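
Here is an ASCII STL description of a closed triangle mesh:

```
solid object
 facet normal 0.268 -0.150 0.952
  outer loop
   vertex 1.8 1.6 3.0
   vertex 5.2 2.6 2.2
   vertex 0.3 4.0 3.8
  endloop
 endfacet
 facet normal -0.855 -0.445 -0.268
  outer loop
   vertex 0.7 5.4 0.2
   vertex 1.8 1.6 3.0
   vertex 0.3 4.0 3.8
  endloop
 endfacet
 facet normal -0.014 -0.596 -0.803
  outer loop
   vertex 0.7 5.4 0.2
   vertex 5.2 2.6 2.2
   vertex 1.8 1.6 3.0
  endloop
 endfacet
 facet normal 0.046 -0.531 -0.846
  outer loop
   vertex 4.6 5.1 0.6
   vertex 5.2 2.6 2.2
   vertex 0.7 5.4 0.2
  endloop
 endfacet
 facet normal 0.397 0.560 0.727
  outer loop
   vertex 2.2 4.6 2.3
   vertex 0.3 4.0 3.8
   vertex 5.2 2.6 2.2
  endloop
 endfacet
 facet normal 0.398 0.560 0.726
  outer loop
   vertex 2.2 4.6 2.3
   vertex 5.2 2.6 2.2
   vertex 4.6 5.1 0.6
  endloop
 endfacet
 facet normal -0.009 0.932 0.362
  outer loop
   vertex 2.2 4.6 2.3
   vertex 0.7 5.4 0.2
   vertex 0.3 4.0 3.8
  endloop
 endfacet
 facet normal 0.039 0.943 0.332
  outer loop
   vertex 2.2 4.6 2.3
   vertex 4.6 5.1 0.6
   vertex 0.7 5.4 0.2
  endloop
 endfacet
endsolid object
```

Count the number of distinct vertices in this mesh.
6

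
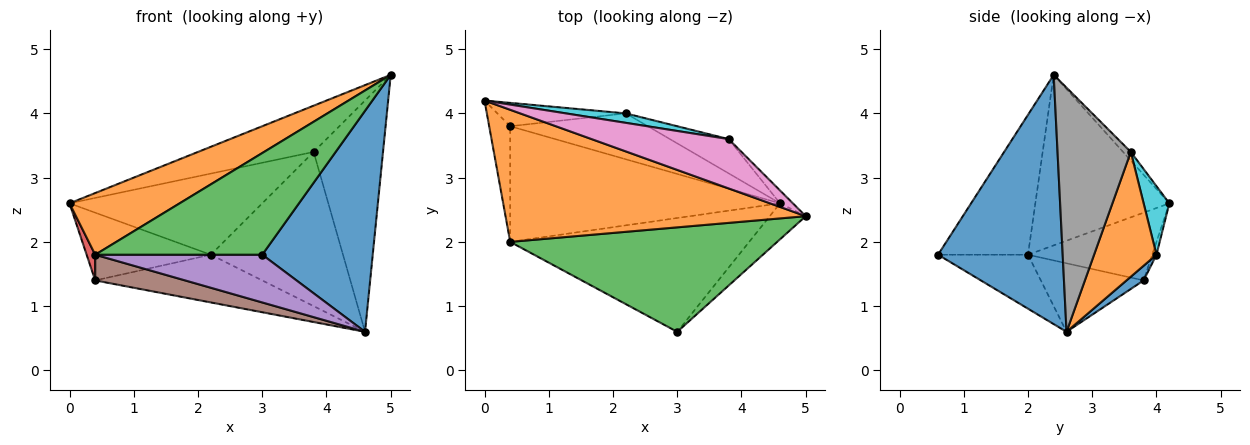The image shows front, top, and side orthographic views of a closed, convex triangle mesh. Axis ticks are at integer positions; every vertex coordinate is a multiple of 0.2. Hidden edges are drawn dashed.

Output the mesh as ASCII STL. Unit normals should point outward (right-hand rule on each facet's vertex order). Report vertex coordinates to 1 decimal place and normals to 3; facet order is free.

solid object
 facet normal 0.744 -0.660 -0.107
  outer loop
   vertex 4.6 2.6 0.6
   vertex 5.0 2.4 4.6
   vertex 3.0 0.6 1.8
  endloop
 endfacet
 facet normal -0.458 -0.376 0.806
  outer loop
   vertex 0.4 2.0 1.8
   vertex 5.0 2.4 4.6
   vertex 0.0 4.2 2.6
  endloop
 endfacet
 facet normal -0.352 -0.653 0.671
  outer loop
   vertex 0.4 2.0 1.8
   vertex 3.0 0.6 1.8
   vertex 5.0 2.4 4.6
  endloop
 endfacet
 facet normal -0.953 -0.066 -0.296
  outer loop
   vertex 0.4 2.0 1.8
   vertex 0.0 4.2 2.6
   vertex 0.4 3.8 1.4
  endloop
 endfacet
 facet normal -0.204 -0.379 -0.903
  outer loop
   vertex 0.4 2.0 1.8
   vertex 4.6 2.6 0.6
   vertex 3.0 0.6 1.8
  endloop
 endfacet
 facet normal -0.241 -0.211 -0.948
  outer loop
   vertex 0.4 2.0 1.8
   vertex 0.4 3.8 1.4
   vertex 4.6 2.6 0.6
  endloop
 endfacet
 facet normal -0.046 0.683 0.729
  outer loop
   vertex 3.8 3.6 3.4
   vertex 0.0 4.2 2.6
   vertex 5.0 2.4 4.6
  endloop
 endfacet
 facet normal 0.725 0.687 -0.038
  outer loop
   vertex 3.8 3.6 3.4
   vertex 5.0 2.4 4.6
   vertex 4.6 2.6 0.6
  endloop
 endfacet
 facet normal -0.033 0.945 -0.326
  outer loop
   vertex 2.2 4.0 1.8
   vertex 0.4 3.8 1.4
   vertex 0.0 4.2 2.6
  endloop
 endfacet
 facet normal 0.131 0.985 0.115
  outer loop
   vertex 2.2 4.0 1.8
   vertex 0.0 4.2 2.6
   vertex 3.8 3.6 3.4
  endloop
 endfacet
 facet normal 0.074 0.719 -0.691
  outer loop
   vertex 2.2 4.0 1.8
   vertex 4.6 2.6 0.6
   vertex 0.4 3.8 1.4
  endloop
 endfacet
 facet normal 0.419 0.887 -0.197
  outer loop
   vertex 2.2 4.0 1.8
   vertex 3.8 3.6 3.4
   vertex 4.6 2.6 0.6
  endloop
 endfacet
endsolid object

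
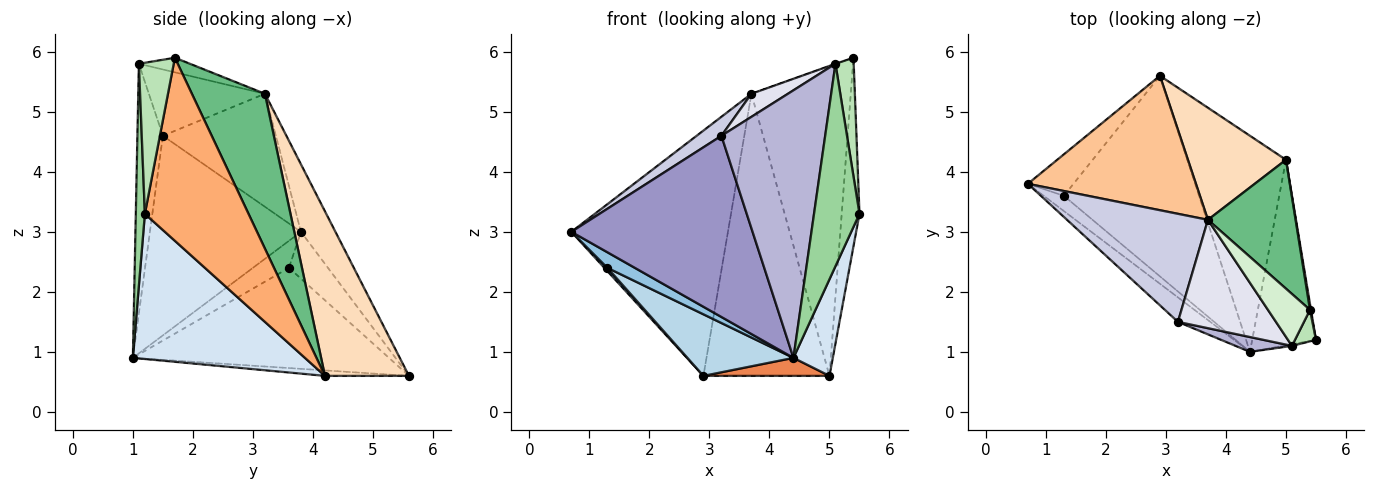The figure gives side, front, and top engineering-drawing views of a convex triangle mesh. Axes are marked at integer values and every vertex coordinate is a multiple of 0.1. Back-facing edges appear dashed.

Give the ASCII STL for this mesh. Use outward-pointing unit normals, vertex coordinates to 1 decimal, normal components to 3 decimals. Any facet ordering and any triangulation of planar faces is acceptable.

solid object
 facet normal -0.715 -0.055 -0.697
  outer loop
   vertex 1.3 3.6 2.4
   vertex 0.7 3.8 3.0
   vertex 2.9 5.6 0.6
  endloop
 endfacet
 facet normal -0.684 -0.521 -0.510
  outer loop
   vertex 1.3 3.6 2.4
   vertex 4.4 1.0 0.9
   vertex 0.7 3.8 3.0
  endloop
 endfacet
 facet normal -0.578 -0.239 -0.780
  outer loop
   vertex 1.3 3.6 2.4
   vertex 2.9 5.6 0.6
   vertex 4.4 1.0 0.9
  endloop
 endfacet
 facet normal 0.896 -0.205 -0.394
  outer loop
   vertex 5.0 4.2 0.6
   vertex 5.5 1.2 3.3
   vertex 4.4 1.0 0.9
  endloop
 endfacet
 facet normal -0.055 -0.083 -0.995
  outer loop
   vertex 5.0 4.2 0.6
   vertex 4.4 1.0 0.9
   vertex 2.9 5.6 0.6
  endloop
 endfacet
 facet normal 0.986 0.169 0.005
  outer loop
   vertex 5.0 4.2 0.6
   vertex 5.4 1.7 5.9
   vertex 5.5 1.2 3.3
  endloop
 endfacet
 facet normal -0.190 0.861 0.472
  outer loop
   vertex 3.7 3.2 5.3
   vertex 2.9 5.6 0.6
   vertex 0.7 3.8 3.0
  endloop
 endfacet
 facet normal 0.527 0.790 0.314
  outer loop
   vertex 3.7 3.2 5.3
   vertex 5.0 4.2 0.6
   vertex 2.9 5.6 0.6
  endloop
 endfacet
 facet normal 0.562 0.764 0.318
  outer loop
   vertex 3.7 3.2 5.3
   vertex 5.4 1.7 5.9
   vertex 5.0 4.2 0.6
  endloop
 endfacet
 facet normal 0.196 -0.981 -0.008
  outer loop
   vertex 5.1 1.1 5.8
   vertex 4.4 1.0 0.9
   vertex 5.5 1.2 3.3
  endloop
 endfacet
 facet normal 0.879 -0.460 0.122
  outer loop
   vertex 5.1 1.1 5.8
   vertex 5.5 1.2 3.3
   vertex 5.4 1.7 5.9
  endloop
 endfacet
 facet normal -0.328 0.006 0.945
  outer loop
   vertex 5.1 1.1 5.8
   vertex 5.4 1.7 5.9
   vertex 3.7 3.2 5.3
  endloop
 endfacet
 facet normal -0.637 -0.764 -0.103
  outer loop
   vertex 3.2 1.5 4.6
   vertex 0.7 3.8 3.0
   vertex 4.4 1.0 0.9
  endloop
 endfacet
 facet normal -0.238 -0.970 0.054
  outer loop
   vertex 3.2 1.5 4.6
   vertex 4.4 1.0 0.9
   vertex 5.1 1.1 5.8
  endloop
 endfacet
 facet normal -0.620 -0.136 0.773
  outer loop
   vertex 3.2 1.5 4.6
   vertex 3.7 3.2 5.3
   vertex 0.7 3.8 3.0
  endloop
 endfacet
 facet normal -0.552 -0.174 0.816
  outer loop
   vertex 3.2 1.5 4.6
   vertex 5.1 1.1 5.8
   vertex 3.7 3.2 5.3
  endloop
 endfacet
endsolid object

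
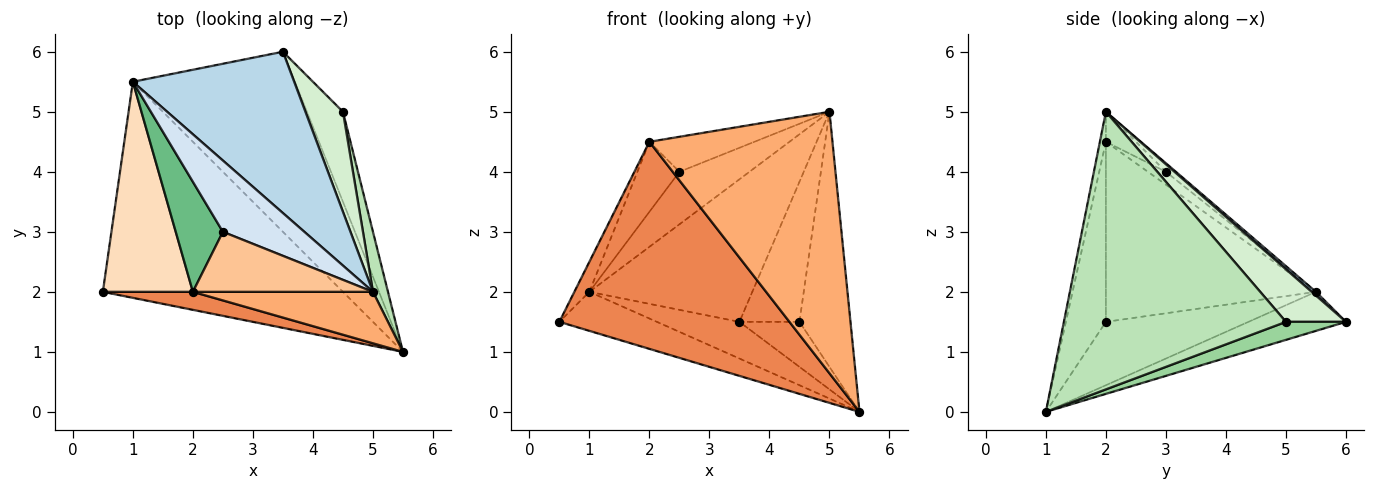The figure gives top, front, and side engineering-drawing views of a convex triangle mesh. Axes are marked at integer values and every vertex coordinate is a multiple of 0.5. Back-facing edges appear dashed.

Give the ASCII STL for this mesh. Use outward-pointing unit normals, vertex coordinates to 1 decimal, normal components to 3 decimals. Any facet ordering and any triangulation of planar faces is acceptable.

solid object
 facet normal -0.251 0.172 -0.952
  outer loop
   vertex 1.0 5.5 2.0
   vertex 5.5 1.0 0.0
   vertex 0.5 2.0 1.5
  endloop
 endfacet
 facet normal -0.230 0.194 -0.954
  outer loop
   vertex 1.0 5.5 2.0
   vertex 3.5 6.0 1.5
   vertex 5.5 1.0 0.0
  endloop
 endfacet
 facet normal 0.017 0.662 0.749
  outer loop
   vertex 1.0 5.5 2.0
   vertex 5.0 2.0 5.0
   vertex 3.5 6.0 1.5
  endloop
 endfacet
 facet normal -0.084 0.591 0.802
  outer loop
   vertex 1.0 5.5 2.0
   vertex 2.5 3.0 4.0
   vertex 5.0 2.0 5.0
  endloop
 endfacet
 facet normal -0.171 -0.982 0.085
  outer loop
   vertex 2.0 2.0 4.5
   vertex 0.5 2.0 1.5
   vertex 5.5 1.0 0.0
  endloop
 endfacet
 facet normal -0.032 -0.981 0.193
  outer loop
   vertex 2.0 2.0 4.5
   vertex 5.5 1.0 0.0
   vertex 5.0 2.0 5.0
  endloop
 endfacet
 facet normal -0.142 0.499 0.855
  outer loop
   vertex 2.0 2.0 4.5
   vertex 5.0 2.0 5.0
   vertex 2.5 3.0 4.0
  endloop
 endfacet
 facet normal -0.893 0.064 0.446
  outer loop
   vertex 2.0 2.0 4.5
   vertex 1.0 5.5 2.0
   vertex 0.5 2.0 1.5
  endloop
 endfacet
 facet normal -0.224 0.523 0.822
  outer loop
   vertex 2.0 2.0 4.5
   vertex 2.5 3.0 4.0
   vertex 1.0 5.5 2.0
  endloop
 endfacet
 facet normal 0.408 0.408 -0.816
  outer loop
   vertex 4.5 5.0 1.5
   vertex 5.5 1.0 0.0
   vertex 3.5 6.0 1.5
  endloop
 endfacet
 facet normal 0.973 0.224 0.053
  outer loop
   vertex 4.5 5.0 1.5
   vertex 5.0 2.0 5.0
   vertex 5.5 1.0 0.0
  endloop
 endfacet
 facet normal 0.631 0.631 0.451
  outer loop
   vertex 4.5 5.0 1.5
   vertex 3.5 6.0 1.5
   vertex 5.0 2.0 5.0
  endloop
 endfacet
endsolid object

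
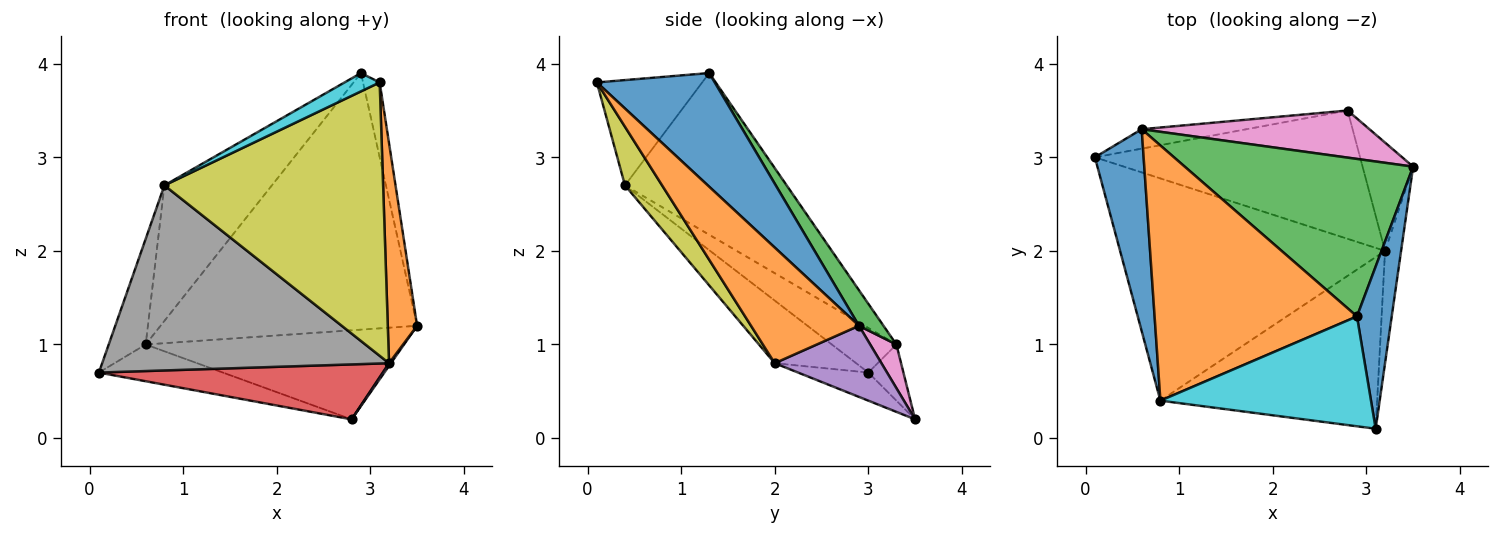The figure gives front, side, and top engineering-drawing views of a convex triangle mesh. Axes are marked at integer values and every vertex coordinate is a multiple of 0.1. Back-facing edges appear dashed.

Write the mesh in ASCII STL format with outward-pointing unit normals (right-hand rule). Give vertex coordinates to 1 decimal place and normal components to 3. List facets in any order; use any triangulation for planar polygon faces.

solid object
 facet normal 0.948 0.134 0.290
  outer loop
   vertex 2.9 1.3 3.9
   vertex 3.1 0.1 3.8
   vertex 3.5 2.9 1.2
  endloop
 endfacet
 facet normal 0.956 -0.260 -0.133
  outer loop
   vertex 3.2 2.0 0.8
   vertex 3.5 2.9 1.2
   vertex 3.1 0.1 3.8
  endloop
 endfacet
 facet normal 0.081 0.849 0.521
  outer loop
   vertex 0.6 3.3 1.0
   vertex 2.9 1.3 3.9
   vertex 3.5 2.9 1.2
  endloop
 endfacet
 facet normal -0.097 -0.392 -0.915
  outer loop
   vertex 2.8 3.5 0.2
   vertex 3.2 2.0 0.8
   vertex 0.1 3.0 0.7
  endloop
 endfacet
 facet normal 0.815 -0.014 -0.579
  outer loop
   vertex 2.8 3.5 0.2
   vertex 3.5 2.9 1.2
   vertex 3.2 2.0 0.8
  endloop
 endfacet
 facet normal -0.243 0.858 -0.453
  outer loop
   vertex 2.8 3.5 0.2
   vertex 0.1 3.0 0.7
   vertex 0.6 3.3 1.0
  endloop
 endfacet
 facet normal 0.089 0.880 0.466
  outer loop
   vertex 2.8 3.5 0.2
   vertex 0.6 3.3 1.0
   vertex 3.5 2.9 1.2
  endloop
 endfacet
 facet normal -0.179 -0.630 -0.756
  outer loop
   vertex 0.8 0.4 2.7
   vertex 0.1 3.0 0.7
   vertex 3.2 2.0 0.8
  endloop
 endfacet
 facet normal 0.142 -0.838 -0.526
  outer loop
   vertex 0.8 0.4 2.7
   vertex 3.2 2.0 0.8
   vertex 3.1 0.1 3.8
  endloop
 endfacet
 facet normal -0.442 -0.147 0.885
  outer loop
   vertex 0.8 0.4 2.7
   vertex 3.1 0.1 3.8
   vertex 2.9 1.3 3.9
  endloop
 endfacet
 facet normal -0.629 0.360 0.689
  outer loop
   vertex 0.8 0.4 2.7
   vertex 0.6 3.3 1.0
   vertex 0.1 3.0 0.7
  endloop
 endfacet
 facet normal -0.577 0.383 0.722
  outer loop
   vertex 0.8 0.4 2.7
   vertex 2.9 1.3 3.9
   vertex 0.6 3.3 1.0
  endloop
 endfacet
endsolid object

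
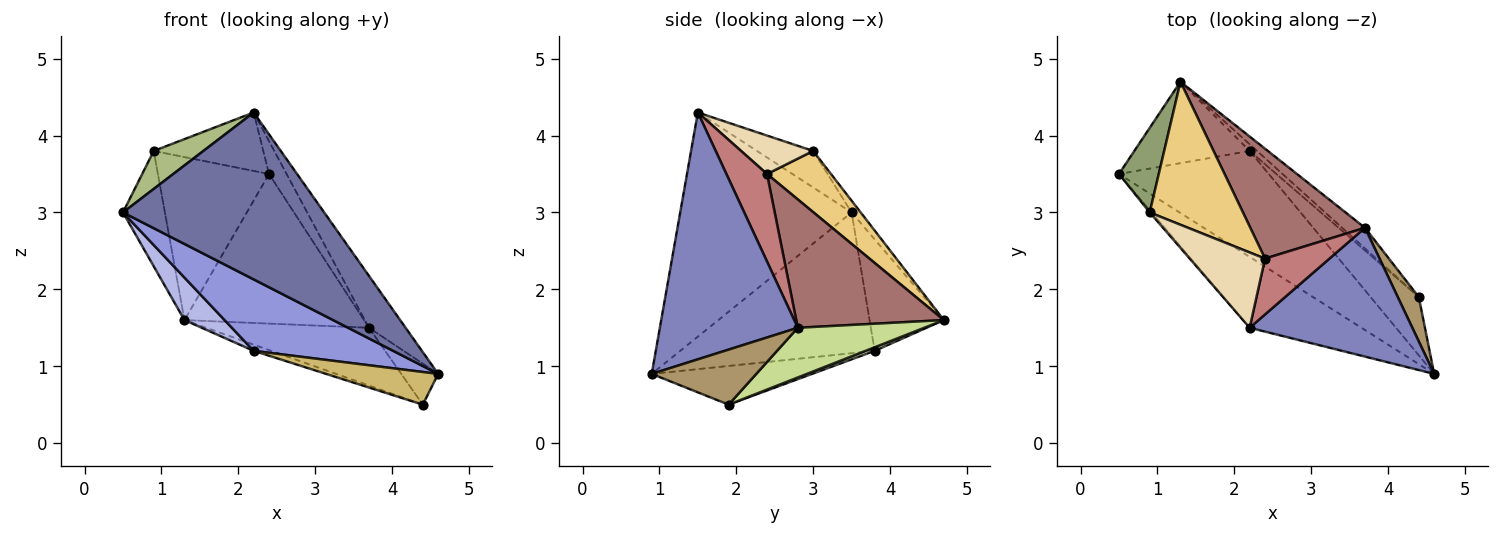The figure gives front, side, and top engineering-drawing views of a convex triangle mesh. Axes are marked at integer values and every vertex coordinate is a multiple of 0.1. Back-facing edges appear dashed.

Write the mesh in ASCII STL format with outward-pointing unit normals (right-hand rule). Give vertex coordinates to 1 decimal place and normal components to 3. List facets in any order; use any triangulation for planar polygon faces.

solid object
 facet normal -0.617 -0.724 -0.308
  outer loop
   vertex 2.2 1.5 4.3
   vertex 0.5 3.5 3.0
   vertex 4.6 0.9 0.9
  endloop
 endfacet
 facet normal 0.815 0.216 0.537
  outer loop
   vertex 3.7 2.8 1.5
   vertex 2.2 1.5 4.3
   vertex 4.6 0.9 0.9
  endloop
 endfacet
 facet normal -0.615 -0.441 -0.654
  outer loop
   vertex 2.2 3.8 1.2
   vertex 4.6 0.9 0.9
   vertex 0.5 3.5 3.0
  endloop
 endfacet
 facet normal -0.651 -0.352 -0.673
  outer loop
   vertex 2.2 3.8 1.2
   vertex 0.5 3.5 3.0
   vertex 1.3 4.7 1.6
  endloop
 endfacet
 facet normal -0.172 0.794 0.583
  outer loop
   vertex 0.9 3.0 3.8
   vertex 1.3 4.7 1.6
   vertex 0.5 3.5 3.0
  endloop
 endfacet
 facet normal -0.749 -0.662 -0.039
  outer loop
   vertex 0.9 3.0 3.8
   vertex 0.5 3.5 3.0
   vertex 2.2 1.5 4.3
  endloop
 endfacet
 facet normal 0.591 0.760 -0.271
  outer loop
   vertex 4.4 1.9 0.5
   vertex 1.3 4.7 1.6
   vertex 3.7 2.8 1.5
  endloop
 endfacet
 facet normal 0.333 0.641 -0.692
  outer loop
   vertex 4.4 1.9 0.5
   vertex 2.2 3.8 1.2
   vertex 1.3 4.7 1.6
  endloop
 endfacet
 facet normal 0.887 0.313 0.339
  outer loop
   vertex 4.4 1.9 0.5
   vertex 3.7 2.8 1.5
   vertex 4.6 0.9 0.9
  endloop
 endfacet
 facet normal -0.573 -0.401 -0.715
  outer loop
   vertex 4.4 1.9 0.5
   vertex 4.6 0.9 0.9
   vertex 2.2 3.8 1.2
  endloop
 endfacet
 facet normal 0.397 0.690 0.605
  outer loop
   vertex 2.4 2.4 3.5
   vertex 1.3 4.7 1.6
   vertex 0.9 3.0 3.8
  endloop
 endfacet
 facet normal 0.374 0.568 0.733
  outer loop
   vertex 2.4 2.4 3.5
   vertex 0.9 3.0 3.8
   vertex 2.2 1.5 4.3
  endloop
 endfacet
 facet normal 0.552 0.672 0.493
  outer loop
   vertex 2.4 2.4 3.5
   vertex 3.7 2.8 1.5
   vertex 1.3 4.7 1.6
  endloop
 endfacet
 facet normal 0.760 0.329 0.560
  outer loop
   vertex 2.4 2.4 3.5
   vertex 2.2 1.5 4.3
   vertex 3.7 2.8 1.5
  endloop
 endfacet
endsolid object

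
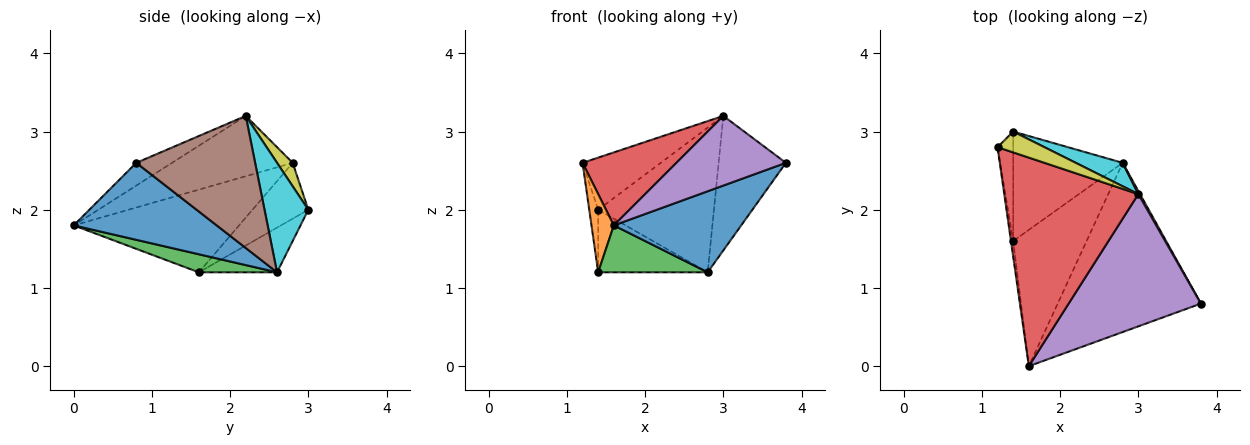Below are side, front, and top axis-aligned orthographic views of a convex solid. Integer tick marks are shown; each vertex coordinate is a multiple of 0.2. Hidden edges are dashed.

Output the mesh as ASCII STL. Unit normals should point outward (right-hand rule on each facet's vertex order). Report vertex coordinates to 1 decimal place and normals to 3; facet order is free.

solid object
 facet normal 0.436 -0.389 -0.811
  outer loop
   vertex 2.8 2.6 1.2
   vertex 3.8 0.8 2.6
   vertex 1.6 0.0 1.8
  endloop
 endfacet
 facet normal -0.991 -0.134 -0.027
  outer loop
   vertex 1.4 1.6 1.2
   vertex 1.6 0.0 1.8
   vertex 1.2 2.8 2.6
  endloop
 endfacet
 facet normal 0.226 -0.317 -0.921
  outer loop
   vertex 1.4 1.6 1.2
   vertex 2.8 2.6 1.2
   vertex 1.6 0.0 1.8
  endloop
 endfacet
 facet normal -0.391 -0.304 0.869
  outer loop
   vertex 3.0 2.2 3.2
   vertex 1.2 2.8 2.6
   vertex 1.6 0.0 1.8
  endloop
 endfacet
 facet normal -0.150 -0.461 0.875
  outer loop
   vertex 3.0 2.2 3.2
   vertex 1.6 0.0 1.8
   vertex 3.8 0.8 2.6
  endloop
 endfacet
 facet normal 0.870 0.492 0.011
  outer loop
   vertex 3.0 2.2 3.2
   vertex 3.8 0.8 2.6
   vertex 2.8 2.6 1.2
  endloop
 endfacet
 facet normal -0.952 0.152 -0.266
  outer loop
   vertex 1.4 3.0 2.0
   vertex 1.4 1.6 1.2
   vertex 1.2 2.8 2.6
  endloop
 endfacet
 facet normal -0.334 0.468 -0.818
  outer loop
   vertex 1.4 3.0 2.0
   vertex 2.8 2.6 1.2
   vertex 1.4 1.6 1.2
  endloop
 endfacet
 facet normal 0.183 0.913 0.365
  outer loop
   vertex 1.4 3.0 2.0
   vertex 1.2 2.8 2.6
   vertex 3.0 2.2 3.2
  endloop
 endfacet
 facet normal 0.350 0.925 0.150
  outer loop
   vertex 1.4 3.0 2.0
   vertex 3.0 2.2 3.2
   vertex 2.8 2.6 1.2
  endloop
 endfacet
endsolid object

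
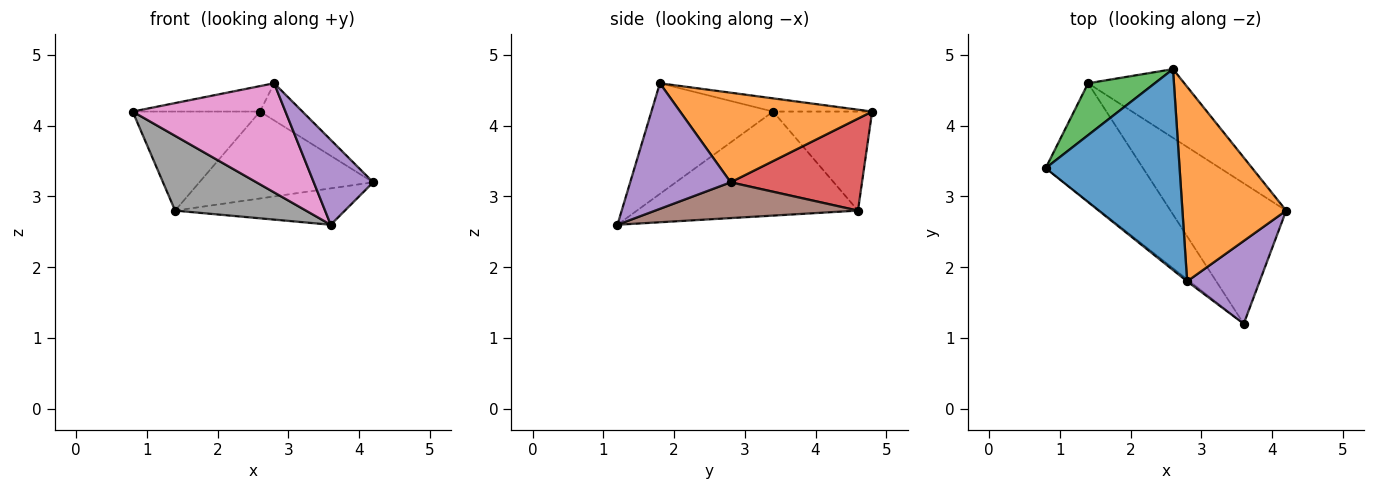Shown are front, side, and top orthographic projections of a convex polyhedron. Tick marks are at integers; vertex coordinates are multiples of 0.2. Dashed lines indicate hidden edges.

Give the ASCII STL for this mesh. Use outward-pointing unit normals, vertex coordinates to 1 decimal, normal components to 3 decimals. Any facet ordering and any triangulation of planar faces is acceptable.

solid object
 facet normal -0.097 0.125 0.987
  outer loop
   vertex 2.8 1.8 4.6
   vertex 2.6 4.8 4.2
   vertex 0.8 3.4 4.2
  endloop
 endfacet
 facet normal 0.647 0.143 0.749
  outer loop
   vertex 2.8 1.8 4.6
   vertex 4.2 2.8 3.2
   vertex 2.6 4.8 4.2
  endloop
 endfacet
 facet normal -0.567 0.729 0.382
  outer loop
   vertex 1.4 4.6 2.8
   vertex 0.8 3.4 4.2
   vertex 2.6 4.8 4.2
  endloop
 endfacet
 facet normal 0.510 0.675 -0.534
  outer loop
   vertex 1.4 4.6 2.8
   vertex 2.6 4.8 4.2
   vertex 4.2 2.8 3.2
  endloop
 endfacet
 facet normal 0.771 -0.456 0.445
  outer loop
   vertex 3.6 1.2 2.6
   vertex 4.2 2.8 3.2
   vertex 2.8 1.8 4.6
  endloop
 endfacet
 facet normal 0.287 0.240 -0.927
  outer loop
   vertex 3.6 1.2 2.6
   vertex 1.4 4.6 2.8
   vertex 4.2 2.8 3.2
  endloop
 endfacet
 facet normal -0.623 -0.782 -0.014
  outer loop
   vertex 3.6 1.2 2.6
   vertex 2.8 1.8 4.6
   vertex 0.8 3.4 4.2
  endloop
 endfacet
 facet normal -0.670 -0.397 -0.627
  outer loop
   vertex 3.6 1.2 2.6
   vertex 0.8 3.4 4.2
   vertex 1.4 4.6 2.8
  endloop
 endfacet
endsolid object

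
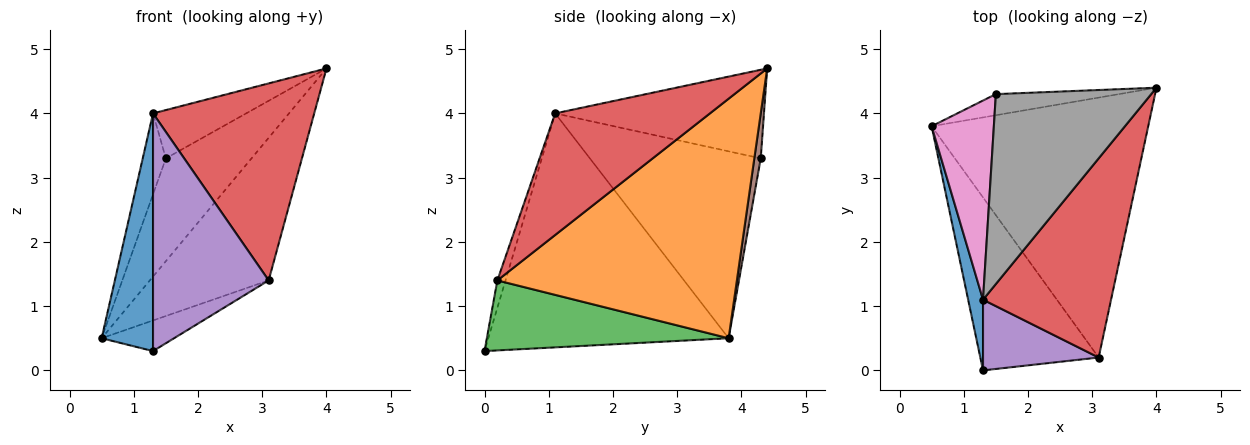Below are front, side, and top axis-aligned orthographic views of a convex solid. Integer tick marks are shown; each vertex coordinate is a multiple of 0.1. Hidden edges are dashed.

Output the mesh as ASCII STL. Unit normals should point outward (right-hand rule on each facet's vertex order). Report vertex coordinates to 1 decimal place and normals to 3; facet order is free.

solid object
 facet normal -0.976 -0.209 0.062
  outer loop
   vertex 1.3 1.1 4.0
   vertex 0.5 3.8 0.5
   vertex 1.3 0.0 0.3
  endloop
 endfacet
 facet normal 0.696 0.345 -0.629
  outer loop
   vertex 3.1 0.2 1.4
   vertex 0.5 3.8 0.5
   vertex 4.0 4.4 4.7
  endloop
 endfacet
 facet normal 0.503 0.151 -0.851
  outer loop
   vertex 3.1 0.2 1.4
   vertex 1.3 0.0 0.3
   vertex 0.5 3.8 0.5
  endloop
 endfacet
 facet normal 0.560 -0.583 0.589
  outer loop
   vertex 3.1 0.2 1.4
   vertex 4.0 4.4 4.7
   vertex 1.3 1.1 4.0
  endloop
 endfacet
 facet normal -0.067 -0.956 0.284
  outer loop
   vertex 3.1 0.2 1.4
   vertex 1.3 1.1 4.0
   vertex 1.3 0.0 0.3
  endloop
 endfacet
 facet normal 0.073 0.977 -0.201
  outer loop
   vertex 1.5 4.3 3.3
   vertex 4.0 4.4 4.7
   vertex 0.5 3.8 0.5
  endloop
 endfacet
 facet normal -0.941 0.127 0.313
  outer loop
   vertex 1.5 4.3 3.3
   vertex 0.5 3.8 0.5
   vertex 1.3 1.1 4.0
  endloop
 endfacet
 facet normal -0.484 0.216 0.848
  outer loop
   vertex 1.5 4.3 3.3
   vertex 1.3 1.1 4.0
   vertex 4.0 4.4 4.7
  endloop
 endfacet
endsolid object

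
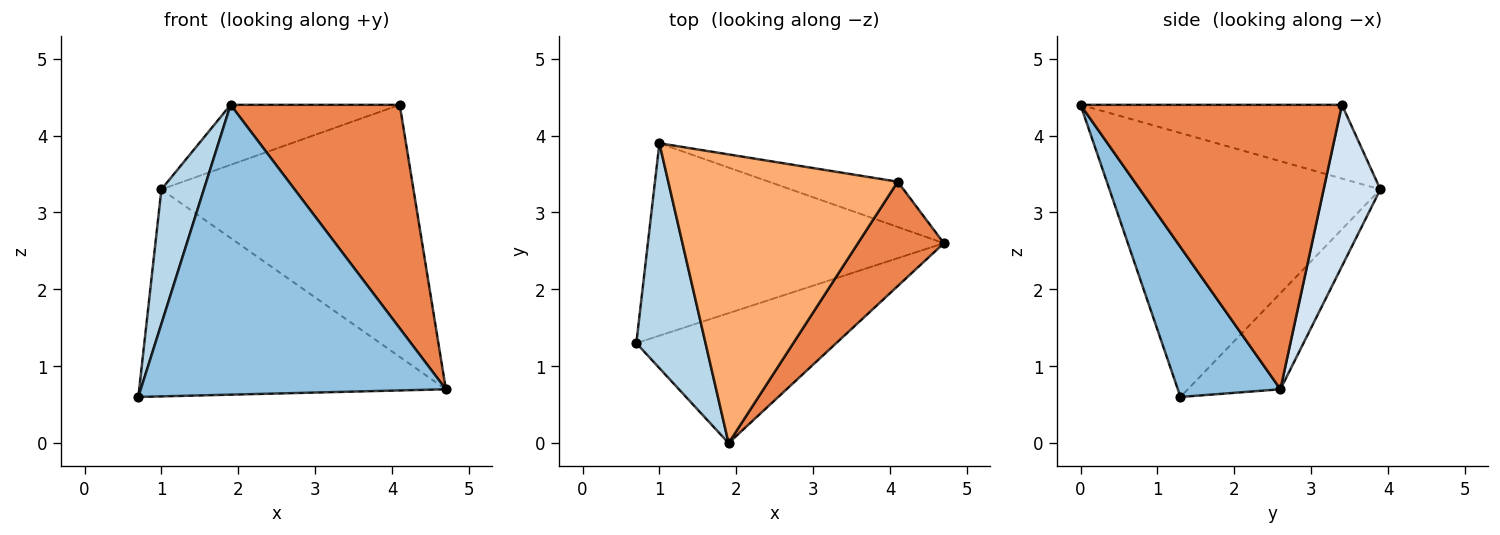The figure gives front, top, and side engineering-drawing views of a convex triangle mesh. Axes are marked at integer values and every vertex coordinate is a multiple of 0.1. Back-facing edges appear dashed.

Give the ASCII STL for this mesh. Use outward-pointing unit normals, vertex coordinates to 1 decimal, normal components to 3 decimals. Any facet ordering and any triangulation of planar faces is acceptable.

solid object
 facet normal -0.216 0.715 -0.665
  outer loop
   vertex 1.0 3.9 3.3
   vertex 4.7 2.6 0.7
   vertex 0.7 1.3 0.6
  endloop
 endfacet
 facet normal 0.293 -0.872 -0.391
  outer loop
   vertex 1.9 0.0 4.4
   vertex 0.7 1.3 0.6
   vertex 4.7 2.6 0.7
  endloop
 endfacet
 facet normal -0.956 -0.150 0.251
  outer loop
   vertex 1.9 0.0 4.4
   vertex 1.0 3.9 3.3
   vertex 0.7 1.3 0.6
  endloop
 endfacet
 facet normal 0.216 0.961 -0.173
  outer loop
   vertex 4.1 3.4 4.4
   vertex 4.7 2.6 0.7
   vertex 1.0 3.9 3.3
  endloop
 endfacet
 facet normal 0.814 -0.527 0.246
  outer loop
   vertex 4.1 3.4 4.4
   vertex 1.9 0.0 4.4
   vertex 4.7 2.6 0.7
  endloop
 endfacet
 facet normal -0.300 0.194 0.934
  outer loop
   vertex 4.1 3.4 4.4
   vertex 1.0 3.9 3.3
   vertex 1.9 0.0 4.4
  endloop
 endfacet
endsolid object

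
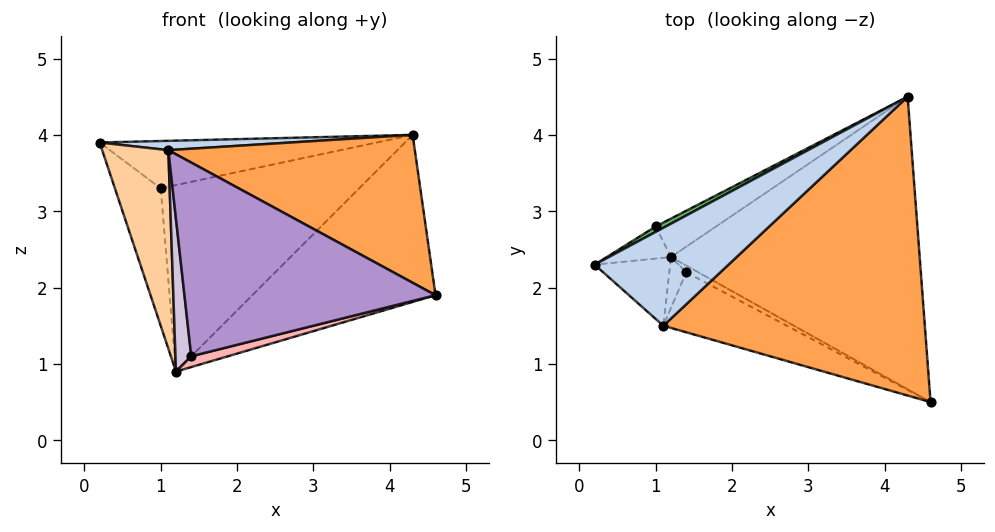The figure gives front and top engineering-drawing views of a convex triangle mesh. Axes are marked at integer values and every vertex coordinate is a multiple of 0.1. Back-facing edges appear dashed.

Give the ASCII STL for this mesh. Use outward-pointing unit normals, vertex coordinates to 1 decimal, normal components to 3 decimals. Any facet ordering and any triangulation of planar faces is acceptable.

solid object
 facet normal 0.470 0.438 -0.767
  outer loop
   vertex 1.2 2.4 0.9
   vertex 4.3 4.5 4.0
   vertex 4.6 0.5 1.9
  endloop
 endfacet
 facet normal 0.026 -0.095 0.995
  outer loop
   vertex 1.1 1.5 3.8
   vertex 4.3 4.5 4.0
   vertex 0.2 2.3 3.9
  endloop
 endfacet
 facet normal 0.339 -0.417 0.843
  outer loop
   vertex 1.1 1.5 3.8
   vertex 4.6 0.5 1.9
   vertex 4.3 4.5 4.0
  endloop
 endfacet
 facet normal -0.659 -0.711 -0.243
  outer loop
   vertex 1.1 1.5 3.8
   vertex 0.2 2.3 3.9
   vertex 1.2 2.4 0.9
  endloop
 endfacet
 facet normal -0.472 0.876 0.100
  outer loop
   vertex 1.0 2.8 3.3
   vertex 0.2 2.3 3.9
   vertex 4.3 4.5 4.0
  endloop
 endfacet
 facet normal -0.615 0.768 -0.179
  outer loop
   vertex 1.0 2.8 3.3
   vertex 1.2 2.4 0.9
   vertex 0.2 2.3 3.9
  endloop
 endfacet
 facet normal -0.419 0.889 -0.183
  outer loop
   vertex 1.0 2.8 3.3
   vertex 4.3 4.5 4.0
   vertex 1.2 2.4 0.9
  endloop
 endfacet
 facet normal -0.303 -0.808 -0.505
  outer loop
   vertex 1.4 2.2 1.1
   vertex 1.2 2.4 0.9
   vertex 4.6 0.5 1.9
  endloop
 endfacet
 facet normal -0.398 -0.876 -0.271
  outer loop
   vertex 1.4 2.2 1.1
   vertex 4.6 0.5 1.9
   vertex 1.1 1.5 3.8
  endloop
 endfacet
 facet normal -0.535 -0.802 -0.267
  outer loop
   vertex 1.4 2.2 1.1
   vertex 1.1 1.5 3.8
   vertex 1.2 2.4 0.9
  endloop
 endfacet
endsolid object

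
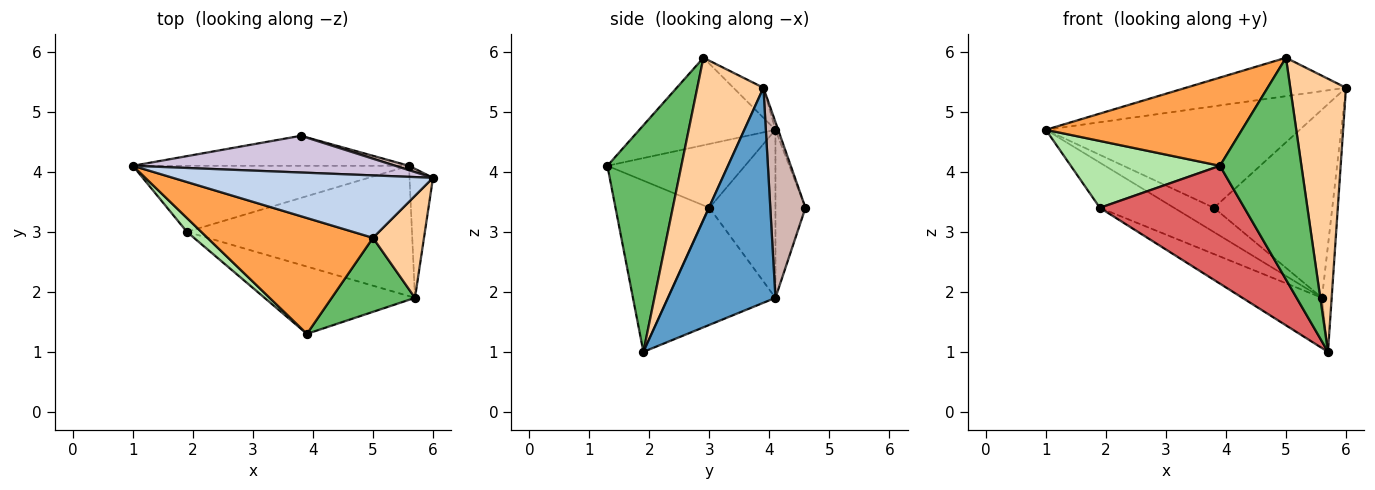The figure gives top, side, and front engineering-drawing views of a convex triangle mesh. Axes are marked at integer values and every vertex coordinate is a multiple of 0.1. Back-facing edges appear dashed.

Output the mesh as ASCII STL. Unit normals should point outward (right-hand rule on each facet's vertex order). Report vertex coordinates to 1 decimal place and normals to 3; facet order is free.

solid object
 facet normal 0.990 0.089 -0.108
  outer loop
   vertex 5.6 4.1 1.9
   vertex 6.0 3.9 5.4
   vertex 5.7 1.9 1.0
  endloop
 endfacet
 facet normal -0.098 0.522 0.848
  outer loop
   vertex 5.0 2.9 5.9
   vertex 6.0 3.9 5.4
   vertex 1.0 4.1 4.7
  endloop
 endfacet
 facet normal -0.388 -0.559 0.733
  outer loop
   vertex 5.0 2.9 5.9
   vertex 1.0 4.1 4.7
   vertex 3.9 1.3 4.1
  endloop
 endfacet
 facet normal 0.743 -0.626 0.234
  outer loop
   vertex 5.0 2.9 5.9
   vertex 5.7 1.9 1.0
   vertex 6.0 3.9 5.4
  endloop
 endfacet
 facet normal 0.653 -0.719 0.240
  outer loop
   vertex 5.0 2.9 5.9
   vertex 3.9 1.3 4.1
   vertex 5.7 1.9 1.0
  endloop
 endfacet
 facet normal -0.670 -0.727 0.151
  outer loop
   vertex 1.9 3.0 3.4
   vertex 3.9 1.3 4.1
   vertex 1.0 4.1 4.7
  endloop
 endfacet
 facet normal -0.492 -0.756 -0.432
  outer loop
   vertex 1.9 3.0 3.4
   vertex 5.7 1.9 1.0
   vertex 3.9 1.3 4.1
  endloop
 endfacet
 facet normal -0.449 0.504 -0.738
  outer loop
   vertex 1.9 3.0 3.4
   vertex 1.0 4.1 4.7
   vertex 5.6 4.1 1.9
  endloop
 endfacet
 facet normal -0.437 0.324 -0.839
  outer loop
   vertex 1.9 3.0 3.4
   vertex 5.6 4.1 1.9
   vertex 5.7 1.9 1.0
  endloop
 endfacet
 facet normal -0.010 0.940 0.340
  outer loop
   vertex 3.8 4.6 3.4
   vertex 1.0 4.1 4.7
   vertex 6.0 3.9 5.4
  endloop
 endfacet
 facet normal -0.428 0.568 -0.703
  outer loop
   vertex 3.8 4.6 3.4
   vertex 5.6 4.1 1.9
   vertex 1.0 4.1 4.7
  endloop
 endfacet
 facet normal 0.285 0.958 0.022
  outer loop
   vertex 3.8 4.6 3.4
   vertex 6.0 3.9 5.4
   vertex 5.6 4.1 1.9
  endloop
 endfacet
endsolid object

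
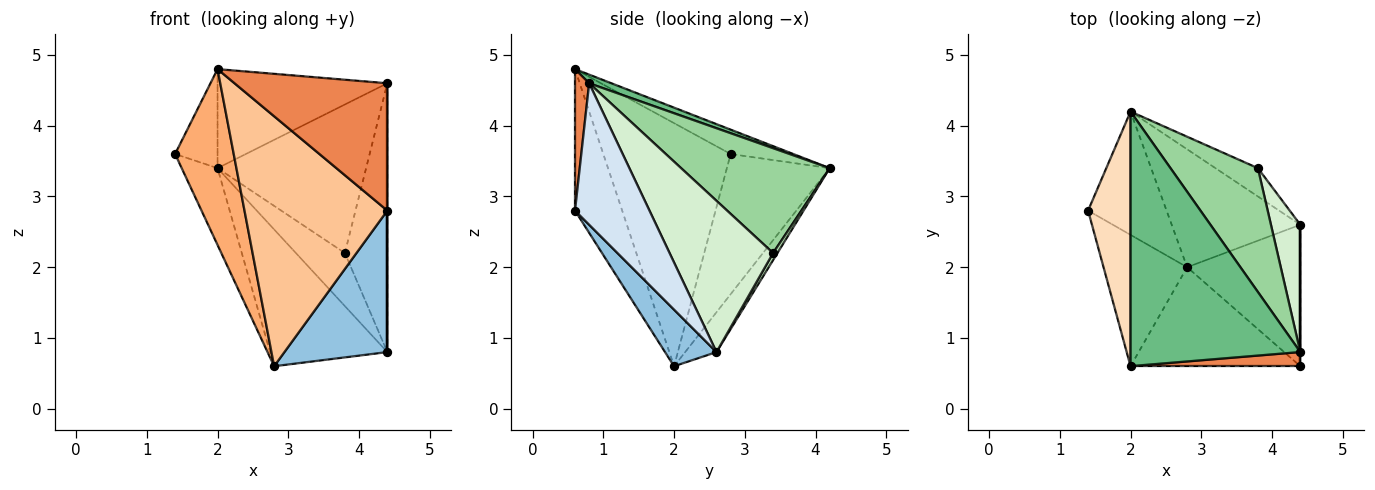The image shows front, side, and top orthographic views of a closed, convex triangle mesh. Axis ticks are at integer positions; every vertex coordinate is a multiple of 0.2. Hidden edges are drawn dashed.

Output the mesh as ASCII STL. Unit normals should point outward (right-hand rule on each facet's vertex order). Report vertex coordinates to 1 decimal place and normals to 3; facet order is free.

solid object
 facet normal -0.835 0.291 -0.467
  outer loop
   vertex 2.8 2.0 0.6
   vertex 1.4 2.8 3.6
   vertex 2.0 4.2 3.4
  endloop
 endfacet
 facet normal 0.333 -0.667 -0.667
  outer loop
   vertex 4.4 2.6 0.8
   vertex 4.4 0.6 2.8
   vertex 2.8 2.0 0.6
  endloop
 endfacet
 facet normal -0.198 0.742 -0.640
  outer loop
   vertex 4.4 2.6 0.8
   vertex 2.8 2.0 0.6
   vertex 2.0 4.2 3.4
  endloop
 endfacet
 facet normal 1.000 0.000 0.000
  outer loop
   vertex 4.4 2.6 0.8
   vertex 4.4 0.8 4.6
   vertex 4.4 0.6 2.8
  endloop
 endfacet
 facet normal 0.092 -0.990 0.110
  outer loop
   vertex 2.0 0.6 4.8
   vertex 4.4 0.6 2.8
   vertex 4.4 0.8 4.6
  endloop
 endfacet
 facet normal -0.867 -0.399 -0.298
  outer loop
   vertex 2.0 0.6 4.8
   vertex 1.4 2.8 3.6
   vertex 2.8 2.0 0.6
  endloop
 endfacet
 facet normal -0.293 -0.889 -0.352
  outer loop
   vertex 2.0 0.6 4.8
   vertex 2.8 2.0 0.6
   vertex 4.4 0.6 2.8
  endloop
 endfacet
 facet normal -0.472 0.320 0.822
  outer loop
   vertex 2.0 0.6 4.8
   vertex 2.0 4.2 3.4
   vertex 1.4 2.8 3.6
  endloop
 endfacet
 facet normal 0.047 0.362 0.931
  outer loop
   vertex 2.0 0.6 4.8
   vertex 4.4 0.8 4.6
   vertex 2.0 4.2 3.4
  endloop
 endfacet
 facet normal 0.609 0.609 0.508
  outer loop
   vertex 3.8 3.4 2.2
   vertex 2.0 4.2 3.4
   vertex 4.4 0.8 4.6
  endloop
 endfacet
 facet normal 0.078 0.880 -0.469
  outer loop
   vertex 3.8 3.4 2.2
   vertex 4.4 2.6 0.8
   vertex 2.0 4.2 3.4
  endloop
 endfacet
 facet normal 0.911 0.373 0.177
  outer loop
   vertex 3.8 3.4 2.2
   vertex 4.4 0.8 4.6
   vertex 4.4 2.6 0.8
  endloop
 endfacet
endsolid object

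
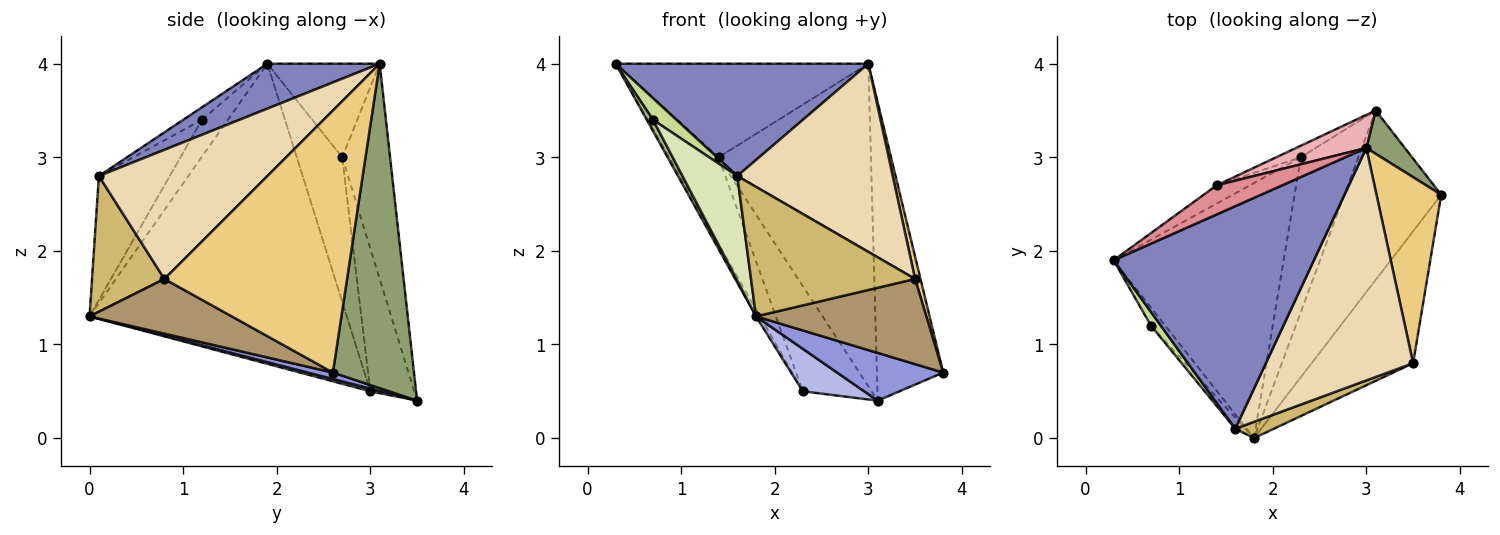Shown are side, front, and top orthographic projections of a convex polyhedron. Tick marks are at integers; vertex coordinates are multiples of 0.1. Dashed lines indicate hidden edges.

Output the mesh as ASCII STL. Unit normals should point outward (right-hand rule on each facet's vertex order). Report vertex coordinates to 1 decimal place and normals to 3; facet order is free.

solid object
 facet normal -0.870 0.014 -0.493
  outer loop
   vertex 2.3 3.0 0.5
   vertex 1.8 0.0 1.3
   vertex 0.3 1.9 4.0
  endloop
 endfacet
 facet normal 0.196 -0.442 0.875
  outer loop
   vertex 1.6 0.1 2.8
   vertex 3.0 3.1 4.0
   vertex 0.3 1.9 4.0
  endloop
 endfacet
 facet normal 0.064 -0.271 -0.961
  outer loop
   vertex 3.1 3.5 0.4
   vertex 3.8 2.6 0.7
   vertex 1.8 0.0 1.3
  endloop
 endfacet
 facet normal 0.045 -0.264 -0.963
  outer loop
   vertex 3.1 3.5 0.4
   vertex 1.8 0.0 1.3
   vertex 2.3 3.0 0.5
  endloop
 endfacet
 facet normal 0.771 0.630 0.091
  outer loop
   vertex 3.1 3.5 0.4
   vertex 3.0 3.1 4.0
   vertex 3.8 2.6 0.7
  endloop
 endfacet
 facet normal -0.910 -0.218 -0.352
  outer loop
   vertex 0.7 1.2 3.4
   vertex 0.3 1.9 4.0
   vertex 1.8 0.0 1.3
  endloop
 endfacet
 facet normal -0.560 -0.700 0.443
  outer loop
   vertex 0.7 1.2 3.4
   vertex 1.6 0.1 2.8
   vertex 0.3 1.9 4.0
  endloop
 endfacet
 facet normal -0.789 -0.611 -0.065
  outer loop
   vertex 0.7 1.2 3.4
   vertex 1.8 0.0 1.3
   vertex 1.6 0.1 2.8
  endloop
 endfacet
 facet normal 0.413 -0.494 -0.765
  outer loop
   vertex 3.5 0.8 1.7
   vertex 1.8 0.0 1.3
   vertex 3.8 2.6 0.7
  endloop
 endfacet
 facet normal 0.401 -0.909 0.114
  outer loop
   vertex 3.5 0.8 1.7
   vertex 1.6 0.1 2.8
   vertex 1.8 0.0 1.3
  endloop
 endfacet
 facet normal 0.970 -0.029 0.240
  outer loop
   vertex 3.5 0.8 1.7
   vertex 3.8 2.6 0.7
   vertex 3.0 3.1 4.0
  endloop
 endfacet
 facet normal 0.563 -0.520 0.642
  outer loop
   vertex 3.5 0.8 1.7
   vertex 3.0 3.1 4.0
   vertex 1.6 0.1 2.8
  endloop
 endfacet
 facet normal -0.669 0.728 -0.153
  outer loop
   vertex 1.4 2.7 3.0
   vertex 2.3 3.0 0.5
   vertex 0.3 1.9 4.0
  endloop
 endfacet
 facet normal -0.536 0.839 -0.092
  outer loop
   vertex 1.4 2.7 3.0
   vertex 3.1 3.5 0.4
   vertex 2.3 3.0 0.5
  endloop
 endfacet
 facet normal -0.391 0.879 0.273
  outer loop
   vertex 1.4 2.7 3.0
   vertex 0.3 1.9 4.0
   vertex 3.0 3.1 4.0
  endloop
 endfacet
 facet normal -0.298 0.950 0.097
  outer loop
   vertex 1.4 2.7 3.0
   vertex 3.0 3.1 4.0
   vertex 3.1 3.5 0.4
  endloop
 endfacet
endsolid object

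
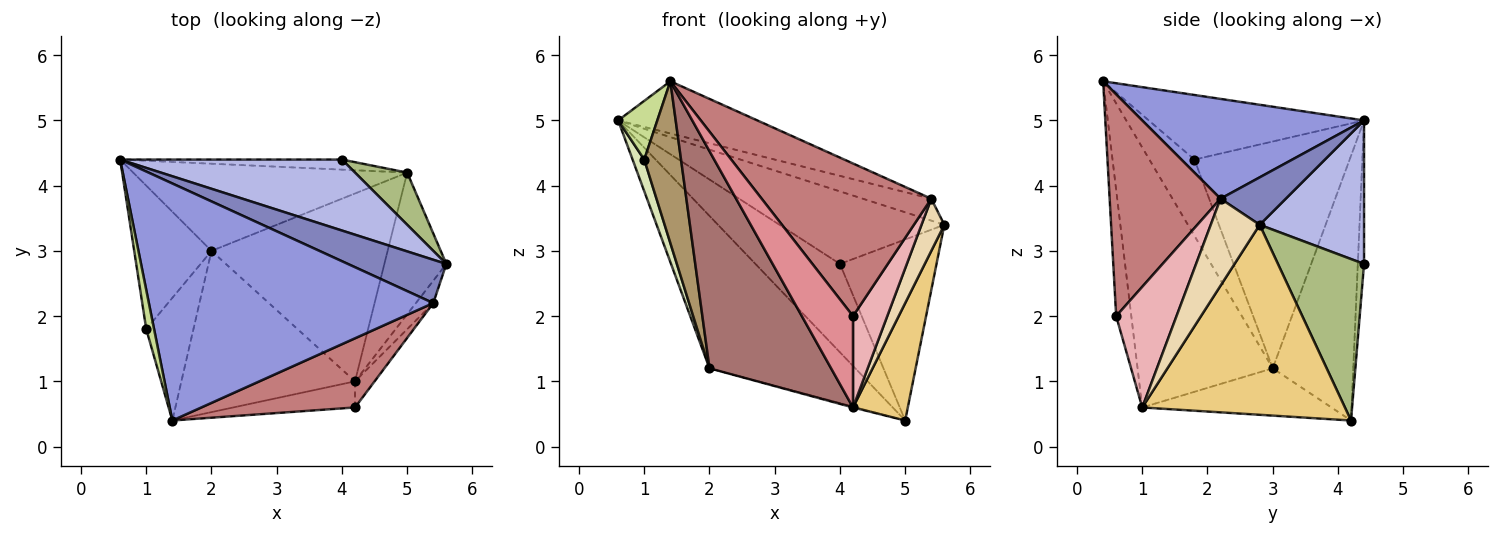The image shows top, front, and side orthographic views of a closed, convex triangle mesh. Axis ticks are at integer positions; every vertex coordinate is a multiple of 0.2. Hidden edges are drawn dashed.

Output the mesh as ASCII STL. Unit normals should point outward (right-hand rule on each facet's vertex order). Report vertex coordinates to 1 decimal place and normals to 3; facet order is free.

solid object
 facet normal -0.432 0.783 -0.448
  outer loop
   vertex 2.0 3.0 1.2
   vertex 0.6 4.4 5.0
   vertex 5.0 4.2 0.4
  endloop
 endfacet
 facet normal 0.395 0.415 0.820
  outer loop
   vertex 5.4 2.2 3.8
   vertex 5.6 2.8 3.4
   vertex 0.6 4.4 5.0
  endloop
 endfacet
 facet normal 0.324 0.203 0.924
  outer loop
   vertex 5.4 2.2 3.8
   vertex 0.6 4.4 5.0
   vertex 1.4 0.4 5.6
  endloop
 endfacet
 facet normal 0.412 0.651 0.637
  outer loop
   vertex 4.0 4.4 2.8
   vertex 0.6 4.4 5.0
   vertex 5.6 2.8 3.4
  endloop
 endfacet
 facet normal -0.073 0.991 -0.113
  outer loop
   vertex 4.0 4.4 2.8
   vertex 5.0 4.2 0.4
   vertex 0.6 4.4 5.0
  endloop
 endfacet
 facet normal 0.651 0.730 0.210
  outer loop
   vertex 4.0 4.4 2.8
   vertex 5.6 2.8 3.4
   vertex 5.0 4.2 0.4
  endloop
 endfacet
 facet normal -0.977 -0.178 0.118
  outer loop
   vertex 1.0 1.8 4.4
   vertex 1.4 0.4 5.6
   vertex 0.6 4.4 5.0
  endloop
 endfacet
 facet normal -0.944 -0.071 -0.322
  outer loop
   vertex 1.0 1.8 4.4
   vertex 0.6 4.4 5.0
   vertex 2.0 3.0 1.2
  endloop
 endfacet
 facet normal -0.699 -0.570 -0.432
  outer loop
   vertex 1.0 1.8 4.4
   vertex 2.0 3.0 1.2
   vertex 1.4 0.4 5.6
  endloop
 endfacet
 facet normal -0.259 0.004 -0.966
  outer loop
   vertex 4.2 1.0 0.6
   vertex 2.0 3.0 1.2
   vertex 5.0 4.2 0.4
  endloop
 endfacet
 facet normal 0.921 -0.249 -0.300
  outer loop
   vertex 4.2 1.0 0.6
   vertex 5.0 4.2 0.4
   vertex 5.6 2.8 3.4
  endloop
 endfacet
 facet normal 0.892 -0.416 -0.178
  outer loop
   vertex 4.2 1.0 0.6
   vertex 5.6 2.8 3.4
   vertex 5.4 2.2 3.8
  endloop
 endfacet
 facet normal -0.666 -0.599 -0.445
  outer loop
   vertex 4.2 1.0 0.6
   vertex 1.4 0.4 5.6
   vertex 2.0 3.0 1.2
  endloop
 endfacet
 facet normal 0.512 -0.783 0.355
  outer loop
   vertex 4.2 0.6 2.0
   vertex 5.4 2.2 3.8
   vertex 1.4 0.4 5.6
  endloop
 endfacet
 facet normal -0.274 -0.925 -0.264
  outer loop
   vertex 4.2 0.6 2.0
   vertex 1.4 0.4 5.6
   vertex 4.2 1.0 0.6
  endloop
 endfacet
 facet normal 0.861 -0.489 -0.140
  outer loop
   vertex 4.2 0.6 2.0
   vertex 4.2 1.0 0.6
   vertex 5.4 2.2 3.8
  endloop
 endfacet
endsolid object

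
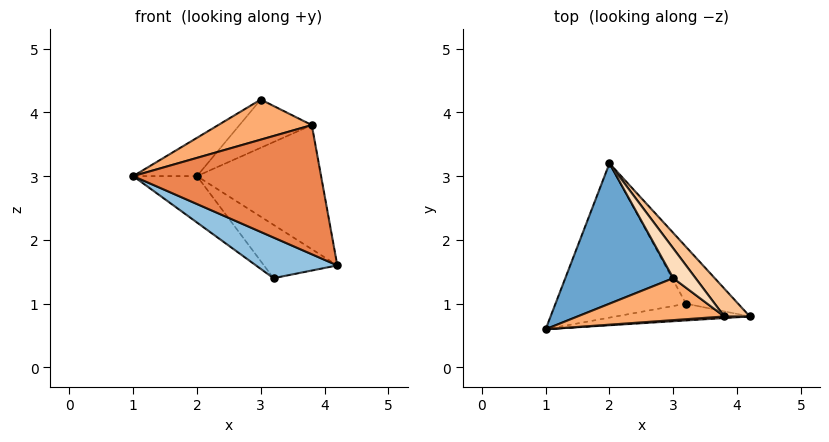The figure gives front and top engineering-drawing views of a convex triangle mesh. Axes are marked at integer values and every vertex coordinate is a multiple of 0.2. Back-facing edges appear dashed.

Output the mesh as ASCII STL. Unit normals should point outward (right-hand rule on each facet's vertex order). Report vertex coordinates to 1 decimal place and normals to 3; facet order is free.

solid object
 facet normal -0.565 0.217 0.796
  outer loop
   vertex 3.0 1.4 4.2
   vertex 2.0 3.2 3.0
   vertex 1.0 0.6 3.0
  endloop
 endfacet
 facet normal -0.108 -0.919 -0.379
  outer loop
   vertex 3.2 1.0 1.4
   vertex 4.2 0.8 1.6
   vertex 1.0 0.6 3.0
  endloop
 endfacet
 facet normal -0.599 0.231 -0.767
  outer loop
   vertex 3.2 1.0 1.4
   vertex 1.0 0.6 3.0
   vertex 2.0 3.2 3.0
  endloop
 endfacet
 facet normal 0.272 0.659 -0.702
  outer loop
   vertex 3.2 1.0 1.4
   vertex 2.0 3.2 3.0
   vertex 4.2 0.8 1.6
  endloop
 endfacet
 facet normal 0.068 -0.998 0.012
  outer loop
   vertex 3.8 0.8 3.8
   vertex 1.0 0.6 3.0
   vertex 4.2 0.8 1.6
  endloop
 endfacet
 facet normal -0.155 -0.683 0.714
  outer loop
   vertex 3.8 0.8 3.8
   vertex 3.0 1.4 4.2
   vertex 1.0 0.6 3.0
  endloop
 endfacet
 facet normal 0.769 0.624 0.140
  outer loop
   vertex 3.8 0.8 3.8
   vertex 4.2 0.8 1.6
   vertex 2.0 3.2 3.0
  endloop
 endfacet
 facet normal 0.669 0.632 0.390
  outer loop
   vertex 3.8 0.8 3.8
   vertex 2.0 3.2 3.0
   vertex 3.0 1.4 4.2
  endloop
 endfacet
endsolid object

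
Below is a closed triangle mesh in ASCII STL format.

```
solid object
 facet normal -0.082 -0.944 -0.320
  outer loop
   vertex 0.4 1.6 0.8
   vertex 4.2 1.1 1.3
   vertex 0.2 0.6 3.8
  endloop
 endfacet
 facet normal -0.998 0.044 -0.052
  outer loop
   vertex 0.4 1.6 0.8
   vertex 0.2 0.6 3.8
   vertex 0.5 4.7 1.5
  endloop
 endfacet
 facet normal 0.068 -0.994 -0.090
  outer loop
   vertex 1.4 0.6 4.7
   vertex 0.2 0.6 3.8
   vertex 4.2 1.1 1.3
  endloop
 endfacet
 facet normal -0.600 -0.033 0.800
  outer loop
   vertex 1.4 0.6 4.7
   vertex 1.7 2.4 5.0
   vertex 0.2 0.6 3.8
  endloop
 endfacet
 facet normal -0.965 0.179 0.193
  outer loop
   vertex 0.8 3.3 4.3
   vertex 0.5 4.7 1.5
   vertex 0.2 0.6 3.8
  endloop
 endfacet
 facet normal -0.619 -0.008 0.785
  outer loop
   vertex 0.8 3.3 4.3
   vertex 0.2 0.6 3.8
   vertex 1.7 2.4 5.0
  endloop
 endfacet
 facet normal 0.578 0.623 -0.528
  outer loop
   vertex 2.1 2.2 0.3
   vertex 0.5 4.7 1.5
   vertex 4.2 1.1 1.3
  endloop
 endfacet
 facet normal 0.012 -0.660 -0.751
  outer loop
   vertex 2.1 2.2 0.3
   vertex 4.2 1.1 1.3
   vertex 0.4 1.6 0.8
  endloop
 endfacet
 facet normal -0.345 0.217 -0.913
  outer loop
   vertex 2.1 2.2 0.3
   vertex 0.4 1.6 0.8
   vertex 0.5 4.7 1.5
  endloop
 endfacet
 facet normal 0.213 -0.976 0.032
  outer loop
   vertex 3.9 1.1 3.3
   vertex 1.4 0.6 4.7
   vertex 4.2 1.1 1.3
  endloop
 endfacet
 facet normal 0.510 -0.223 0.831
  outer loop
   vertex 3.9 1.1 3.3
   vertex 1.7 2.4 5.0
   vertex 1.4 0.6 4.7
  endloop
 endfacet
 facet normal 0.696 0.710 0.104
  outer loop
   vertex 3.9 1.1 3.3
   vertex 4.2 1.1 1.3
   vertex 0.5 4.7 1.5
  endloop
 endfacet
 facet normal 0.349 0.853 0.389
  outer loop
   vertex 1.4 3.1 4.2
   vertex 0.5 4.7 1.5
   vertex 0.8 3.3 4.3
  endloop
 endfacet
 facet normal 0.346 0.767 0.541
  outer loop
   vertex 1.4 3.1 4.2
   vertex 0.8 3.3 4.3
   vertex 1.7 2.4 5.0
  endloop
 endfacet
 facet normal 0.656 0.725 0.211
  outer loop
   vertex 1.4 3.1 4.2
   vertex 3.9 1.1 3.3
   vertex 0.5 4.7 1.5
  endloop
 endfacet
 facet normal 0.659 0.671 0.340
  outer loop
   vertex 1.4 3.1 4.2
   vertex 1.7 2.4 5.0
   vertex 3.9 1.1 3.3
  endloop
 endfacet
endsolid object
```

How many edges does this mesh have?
24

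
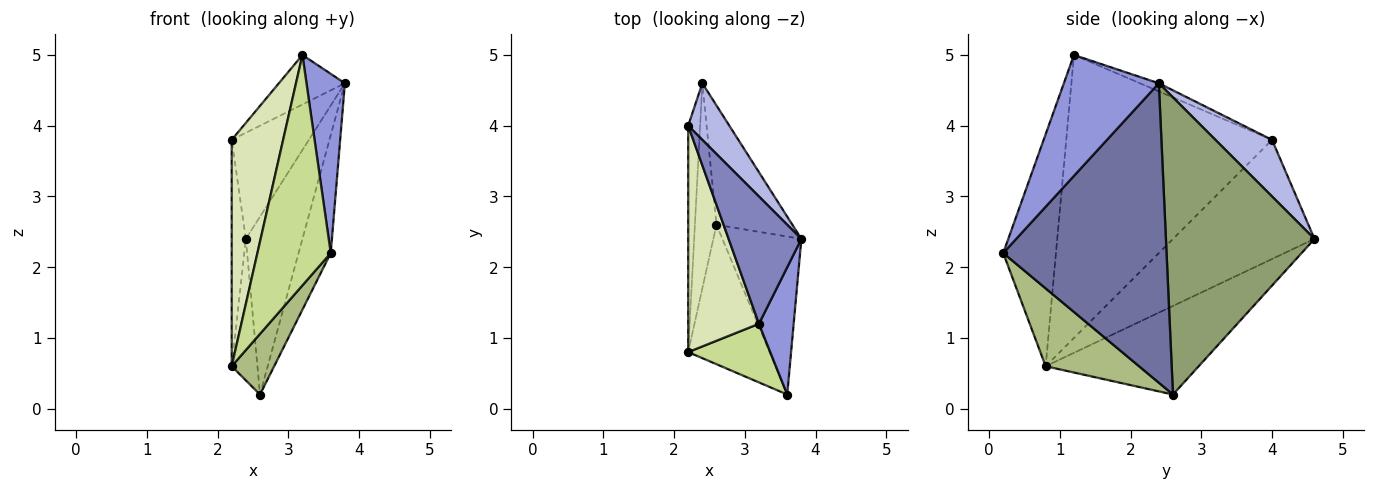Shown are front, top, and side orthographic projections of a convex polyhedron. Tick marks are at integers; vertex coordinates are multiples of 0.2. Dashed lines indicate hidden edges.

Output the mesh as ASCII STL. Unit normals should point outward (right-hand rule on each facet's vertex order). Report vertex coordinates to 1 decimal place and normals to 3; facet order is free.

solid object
 facet normal 0.950 0.187 -0.251
  outer loop
   vertex 2.6 2.6 0.2
   vertex 3.8 2.4 4.6
   vertex 3.6 0.2 2.2
  endloop
 endfacet
 facet normal -0.103 0.361 0.927
  outer loop
   vertex 3.2 1.2 5.0
   vertex 3.8 2.4 4.6
   vertex 2.2 4.0 3.8
  endloop
 endfacet
 facet normal 0.896 -0.362 0.257
  outer loop
   vertex 3.2 1.2 5.0
   vertex 3.6 0.2 2.2
   vertex 3.8 2.4 4.6
  endloop
 endfacet
 facet normal 0.543 0.741 0.395
  outer loop
   vertex 2.4 4.6 2.4
   vertex 2.2 4.0 3.8
   vertex 3.8 2.4 4.6
  endloop
 endfacet
 facet normal 0.909 0.346 -0.232
  outer loop
   vertex 2.4 4.6 2.4
   vertex 3.8 2.4 4.6
   vertex 2.6 2.6 0.2
  endloop
 endfacet
 facet normal 0.659 -0.300 -0.689
  outer loop
   vertex 2.2 0.8 0.6
   vertex 2.6 2.6 0.2
   vertex 3.6 0.2 2.2
  endloop
 endfacet
 facet normal -0.572 -0.795 0.202
  outer loop
   vertex 2.2 0.8 0.6
   vertex 3.6 0.2 2.2
   vertex 3.2 1.2 5.0
  endloop
 endfacet
 facet normal -0.943 -0.236 0.236
  outer loop
   vertex 2.2 0.8 0.6
   vertex 3.2 1.2 5.0
   vertex 2.2 4.0 3.8
  endloop
 endfacet
 facet normal -0.990 0.099 -0.099
  outer loop
   vertex 2.2 0.8 0.6
   vertex 2.2 4.0 3.8
   vertex 2.4 4.6 2.4
  endloop
 endfacet
 facet normal -0.959 0.161 -0.234
  outer loop
   vertex 2.2 0.8 0.6
   vertex 2.4 4.6 2.4
   vertex 2.6 2.6 0.2
  endloop
 endfacet
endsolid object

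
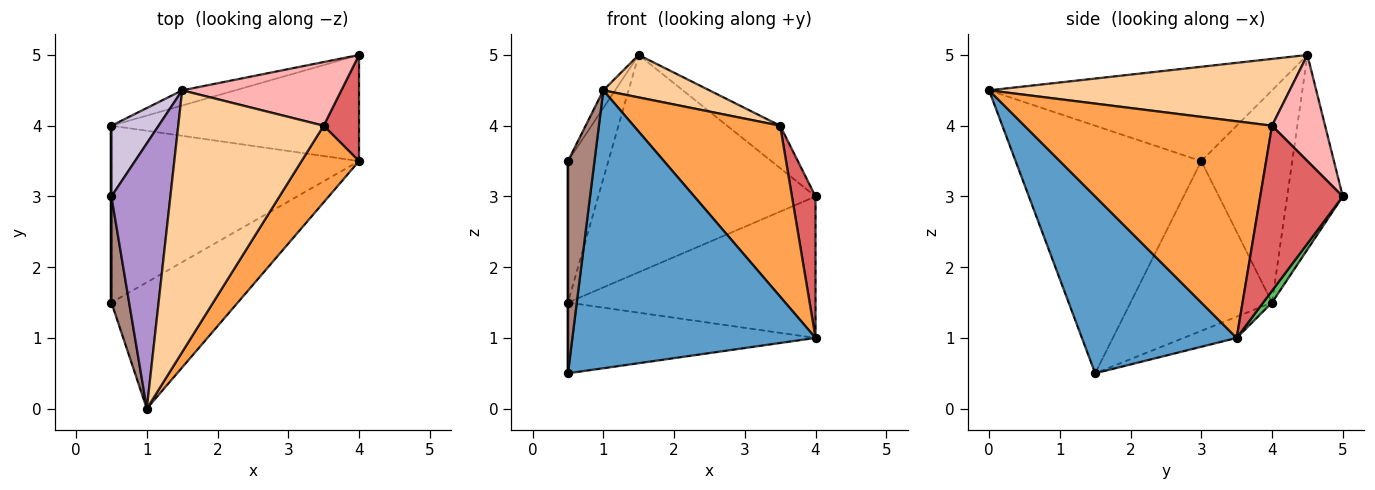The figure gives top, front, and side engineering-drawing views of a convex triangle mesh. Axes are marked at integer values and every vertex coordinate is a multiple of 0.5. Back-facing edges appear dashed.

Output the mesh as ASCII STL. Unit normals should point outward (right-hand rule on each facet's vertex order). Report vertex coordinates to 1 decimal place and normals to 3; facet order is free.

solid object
 facet normal 0.501 -0.788 -0.358
  outer loop
   vertex 1.0 0.0 4.5
   vertex 0.5 1.5 0.5
   vertex 4.0 3.5 1.0
  endloop
 endfacet
 facet normal -0.079 0.370 -0.926
  outer loop
   vertex 0.5 4.0 1.5
   vertex 4.0 3.5 1.0
   vertex 0.5 1.5 0.5
  endloop
 endfacet
 facet normal 0.839 -0.497 0.223
  outer loop
   vertex 3.5 4.0 4.0
   vertex 1.0 0.0 4.5
   vertex 4.0 3.5 1.0
  endloop
 endfacet
 facet normal 0.413 -0.146 0.899
  outer loop
   vertex 3.5 4.0 4.0
   vertex 1.5 4.5 5.0
   vertex 1.0 0.0 4.5
  endloop
 endfacet
 facet normal 0.029 0.800 -0.600
  outer loop
   vertex 4.0 5.0 3.0
   vertex 4.0 3.5 1.0
   vertex 0.5 4.0 1.5
  endloop
 endfacet
 facet normal -0.247 0.967 -0.067
  outer loop
   vertex 4.0 5.0 3.0
   vertex 0.5 4.0 1.5
   vertex 1.5 4.5 5.0
  endloop
 endfacet
 facet normal 0.942 -0.269 0.202
  outer loop
   vertex 4.0 5.0 3.0
   vertex 3.5 4.0 4.0
   vertex 4.0 3.5 1.0
  endloop
 endfacet
 facet normal 0.485 0.485 0.728
  outer loop
   vertex 4.0 5.0 3.0
   vertex 1.5 4.5 5.0
   vertex 3.5 4.0 4.0
  endloop
 endfacet
 facet normal -0.847 0.035 0.530
  outer loop
   vertex 0.5 3.0 3.5
   vertex 1.0 0.0 4.5
   vertex 1.5 4.5 5.0
  endloop
 endfacet
 facet normal -0.896 0.398 0.199
  outer loop
   vertex 0.5 3.0 3.5
   vertex 1.5 4.5 5.0
   vertex 0.5 4.0 1.5
  endloop
 endfacet
 facet normal -0.987 -0.141 0.071
  outer loop
   vertex 0.5 3.0 3.5
   vertex 0.5 1.5 0.5
   vertex 1.0 0.0 4.5
  endloop
 endfacet
 facet normal -1.000 0.000 0.000
  outer loop
   vertex 0.5 3.0 3.5
   vertex 0.5 4.0 1.5
   vertex 0.5 1.5 0.5
  endloop
 endfacet
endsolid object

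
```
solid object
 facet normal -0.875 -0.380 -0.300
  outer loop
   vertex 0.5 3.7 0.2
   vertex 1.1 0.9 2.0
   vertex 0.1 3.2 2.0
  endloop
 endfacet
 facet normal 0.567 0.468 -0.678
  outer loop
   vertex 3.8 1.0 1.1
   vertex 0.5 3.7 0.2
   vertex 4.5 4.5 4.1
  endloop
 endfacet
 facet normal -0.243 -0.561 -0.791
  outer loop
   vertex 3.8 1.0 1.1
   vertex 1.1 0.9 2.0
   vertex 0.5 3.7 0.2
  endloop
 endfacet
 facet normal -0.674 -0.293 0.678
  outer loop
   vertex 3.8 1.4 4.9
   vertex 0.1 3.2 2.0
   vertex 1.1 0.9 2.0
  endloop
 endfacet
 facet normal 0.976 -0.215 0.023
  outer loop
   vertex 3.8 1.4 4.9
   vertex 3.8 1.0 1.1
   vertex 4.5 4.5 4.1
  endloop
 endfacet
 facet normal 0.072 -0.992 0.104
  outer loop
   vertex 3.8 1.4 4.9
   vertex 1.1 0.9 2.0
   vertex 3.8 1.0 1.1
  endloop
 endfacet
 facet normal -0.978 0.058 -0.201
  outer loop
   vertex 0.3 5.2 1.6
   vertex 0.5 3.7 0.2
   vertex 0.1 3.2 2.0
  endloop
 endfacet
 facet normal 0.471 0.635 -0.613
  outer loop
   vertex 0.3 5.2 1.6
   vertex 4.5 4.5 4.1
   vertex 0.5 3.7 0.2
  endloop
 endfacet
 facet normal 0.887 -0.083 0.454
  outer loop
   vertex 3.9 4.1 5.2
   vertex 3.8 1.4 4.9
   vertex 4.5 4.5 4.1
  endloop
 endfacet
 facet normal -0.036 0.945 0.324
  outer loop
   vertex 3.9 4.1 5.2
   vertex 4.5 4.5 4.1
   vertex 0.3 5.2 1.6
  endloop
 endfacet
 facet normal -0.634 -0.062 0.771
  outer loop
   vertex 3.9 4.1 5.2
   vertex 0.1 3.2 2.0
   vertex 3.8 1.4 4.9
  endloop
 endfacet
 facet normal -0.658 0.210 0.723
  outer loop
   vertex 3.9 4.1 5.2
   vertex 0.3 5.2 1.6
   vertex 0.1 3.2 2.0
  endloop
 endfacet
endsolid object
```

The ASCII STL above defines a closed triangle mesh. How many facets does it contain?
12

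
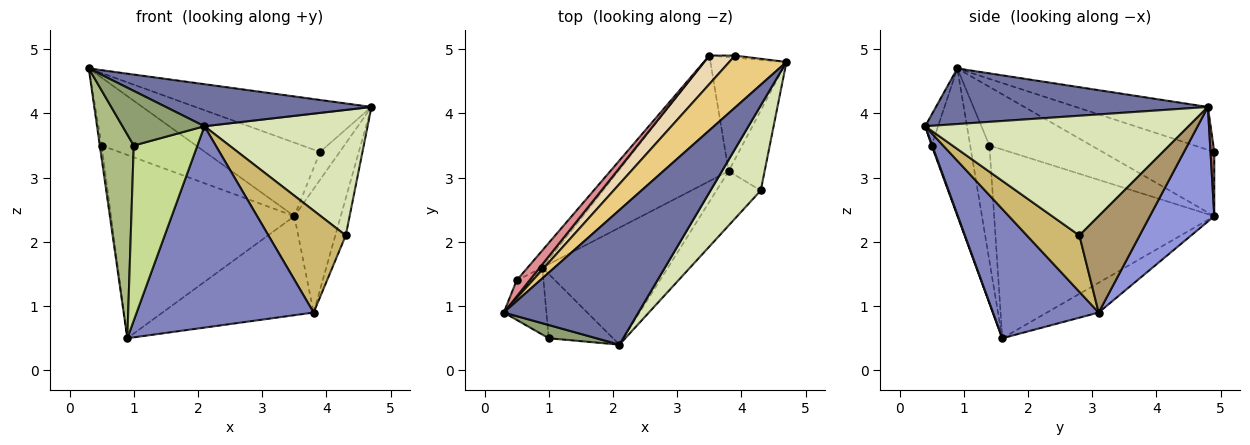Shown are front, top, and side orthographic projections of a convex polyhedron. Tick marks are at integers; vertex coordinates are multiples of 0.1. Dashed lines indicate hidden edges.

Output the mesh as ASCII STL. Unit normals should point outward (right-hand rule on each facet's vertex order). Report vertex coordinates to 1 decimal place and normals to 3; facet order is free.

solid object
 facet normal 0.367 -0.277 0.888
  outer loop
   vertex 2.1 0.4 3.8
   vertex 4.7 4.8 4.1
   vertex 0.3 0.9 4.7
  endloop
 endfacet
 facet normal 0.459 -0.768 -0.446
  outer loop
   vertex 3.8 3.1 0.9
   vertex 2.1 0.4 3.8
   vertex 0.9 1.6 0.5
  endloop
 endfacet
 facet normal 0.715 0.514 -0.474
  outer loop
   vertex 3.5 4.9 2.4
   vertex 4.7 4.8 4.1
   vertex 3.8 3.1 0.9
  endloop
 endfacet
 facet normal -0.207 0.606 -0.768
  outer loop
   vertex 3.5 4.9 2.4
   vertex 3.8 3.1 0.9
   vertex 0.9 1.6 0.5
  endloop
 endfacet
 facet normal -0.151 -0.961 0.232
  outer loop
   vertex 1.0 0.5 3.5
   vertex 2.1 0.4 3.8
   vertex 0.3 0.9 4.7
  endloop
 endfacet
 facet normal -0.733 -0.646 -0.212
  outer loop
   vertex 1.0 0.5 3.5
   vertex 0.3 0.9 4.7
   vertex 0.9 1.6 0.5
  endloop
 endfacet
 facet normal 0.009 -0.939 -0.344
  outer loop
   vertex 1.0 0.5 3.5
   vertex 0.9 1.6 0.5
   vertex 2.1 0.4 3.8
  endloop
 endfacet
 facet normal 0.801 -0.496 0.336
  outer loop
   vertex 4.3 2.8 2.1
   vertex 4.7 4.8 4.1
   vertex 2.1 0.4 3.8
  endloop
 endfacet
 facet normal 0.925 0.160 -0.345
  outer loop
   vertex 4.3 2.8 2.1
   vertex 3.8 3.1 0.9
   vertex 4.7 4.8 4.1
  endloop
 endfacet
 facet normal 0.514 -0.757 -0.403
  outer loop
   vertex 4.3 2.8 2.1
   vertex 2.1 0.4 3.8
   vertex 3.8 3.1 0.9
  endloop
 endfacet
 facet normal -0.469 0.625 0.625
  outer loop
   vertex 3.9 4.9 3.4
   vertex 0.3 0.9 4.7
   vertex 4.7 4.8 4.1
  endloop
 endfacet
 facet normal -0.671 0.691 0.268
  outer loop
   vertex 3.9 4.9 3.4
   vertex 3.5 4.9 2.4
   vertex 0.3 0.9 4.7
  endloop
 endfacet
 facet normal 0.188 0.979 -0.075
  outer loop
   vertex 3.9 4.9 3.4
   vertex 4.7 4.8 4.1
   vertex 3.5 4.9 2.4
  endloop
 endfacet
 facet normal -0.988 0.094 -0.125
  outer loop
   vertex 0.5 1.4 3.5
   vertex 0.9 1.6 0.5
   vertex 0.3 0.9 4.7
  endloop
 endfacet
 facet normal -0.724 0.671 0.159
  outer loop
   vertex 0.5 1.4 3.5
   vertex 0.3 0.9 4.7
   vertex 3.5 4.9 2.4
  endloop
 endfacet
 facet normal -0.767 0.639 -0.060
  outer loop
   vertex 0.5 1.4 3.5
   vertex 3.5 4.9 2.4
   vertex 0.9 1.6 0.5
  endloop
 endfacet
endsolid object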